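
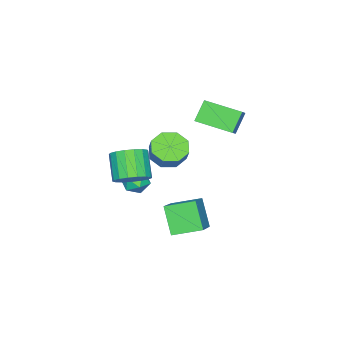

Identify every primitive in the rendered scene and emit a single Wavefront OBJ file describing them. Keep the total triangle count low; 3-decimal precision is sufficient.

v -1.009 -2.443 -1.988
v -0.453 -2.233 -2.598
v -1.467 -3.487 -2.762
v -0.911 -3.277 -3.372
v -0.632 -3.599 -2.635
v -0.349 -2.954 -2.156
v -1.571 -2.766 -3.204
v -1.288 -2.121 -2.725
v -0.8 -2.433 -3.35
v -0.22 -2.948 -2.998
v -1.7 -2.772 -2.362
v -1.12 -3.287 -2.01
v 2.658 2.414 -2.16
v 2.081 1.558 -0.723
v 1.804 3.72 -1.725
v 1.226 2.864 -0.288
v 4.274 3.116 -1.092
v 3.696 2.26 0.345
v 3.419 4.422 -0.657
v 2.842 3.566 0.78
v -3.816 -0.24 3.044
v -3.073 0.045 3.634
v -4.29 1.801 2.658
v -3.547 2.085 3.247
v -2.933 -0.245 1.933
v -2.19 0.039 2.522
v -3.407 1.795 1.546
v -2.664 2.08 2.136
v 1.667 1.076 2.653
v 2.516 0.571 2.498
v 2.942 1.018 3.371
v 2.093 1.524 3.527
v 2.513 1.253 2.15
v 2.939 1.7 3.024
v 2.015 1.831 2.097
v 2.441 2.279 2.971
v 1.312 1.967 2.37
v 1.739 2.415 3.243
v 0.818 1.582 2.809
v 1.244 2.029 3.682
v 0.821 0.9 3.156
v 1.247 1.347 4.03
v 1.319 0.321 3.209
v 1.745 0.769 4.083
v 2.021 0.185 2.937
v 2.448 0.633 3.81
v 2.959 -0.174 0.899
v 3.663 0.087 1.56
v 2.824 -0.746 2.782
v 2.121 -1.006 2.121
v 3.345 0.444 1.585
v 2.506 -0.389 2.806
v 2.938 0.659 1.452
v 2.1 -0.174 2.674
v 2.537 0.684 1.193
v 1.698 -0.149 2.415
v 2.232 0.512 0.867
v 1.393 -0.321 2.089
v 2.094 0.183 0.548
v 1.255 -0.65 1.769
v 2.154 -0.228 0.309
v 1.315 -1.061 1.531
v 2.398 -0.626 0.206
v 1.56 -1.459 1.428
v 2.772 -0.92 0.261
v 1.933 -1.753 1.483
v 3.188 -1.044 0.463
v 2.349 -1.877 1.685
v 3.552 -0.968 0.764
v 2.713 -1.801 1.986
v 3.78 -0.71 1.097
v 2.941 -1.543 2.319
v 3.82 -0.329 1.384
v 2.981 -1.162 2.606
f 1 12 6
f 1 6 2
f 1 2 8
f 1 8 11
f 1 11 12
f 2 6 10
f 6 12 5
f 12 11 3
f 11 8 7
f 8 2 9
f 4 10 5
f 4 5 3
f 4 3 7
f 4 7 9
f 4 9 10
f 5 10 6
f 3 5 12
f 7 3 11
f 9 7 8
f 10 9 2
f 14 16 13
f 17 14 13
f 13 16 15
f 15 17 13
f 14 20 16
f 18 14 17
f 18 20 14
f 16 20 15
f 19 17 15
f 15 20 19
f 19 18 17
f 20 18 19
f 22 24 21
f 25 22 21
f 21 24 23
f 23 25 21
f 22 28 24
f 26 22 25
f 26 28 22
f 24 28 23
f 27 25 23
f 23 28 27
f 27 26 25
f 28 26 27
f 30 29 33
f 30 33 31
f 31 33 34
f 31 34 32
f 33 29 35
f 33 35 34
f 34 35 36
f 34 36 32
f 35 29 37
f 35 37 36
f 36 37 38
f 36 38 32
f 37 29 39
f 37 39 38
f 38 39 40
f 38 40 32
f 39 29 41
f 39 41 40
f 40 41 42
f 40 42 32
f 41 29 43
f 41 43 42
f 42 43 44
f 42 44 32
f 43 29 45
f 43 45 44
f 44 45 46
f 44 46 32
f 45 29 30
f 45 30 46
f 46 30 31
f 46 31 32
f 48 47 51
f 48 51 49
f 49 51 52
f 49 52 50
f 51 47 53
f 51 53 52
f 52 53 54
f 52 54 50
f 53 47 55
f 53 55 54
f 54 55 56
f 54 56 50
f 55 47 57
f 55 57 56
f 56 57 58
f 56 58 50
f 57 47 59
f 57 59 58
f 58 59 60
f 58 60 50
f 59 47 61
f 59 61 60
f 60 61 62
f 60 62 50
f 61 47 63
f 61 63 62
f 62 63 64
f 62 64 50
f 63 47 65
f 63 65 64
f 64 65 66
f 64 66 50
f 65 47 67
f 65 67 66
f 66 67 68
f 66 68 50
f 67 47 69
f 67 69 68
f 68 69 70
f 68 70 50
f 69 47 71
f 69 71 70
f 70 71 72
f 70 72 50
f 71 47 73
f 71 73 72
f 72 73 74
f 72 74 50
f 73 47 48
f 73 48 74
f 74 48 49
f 74 49 50



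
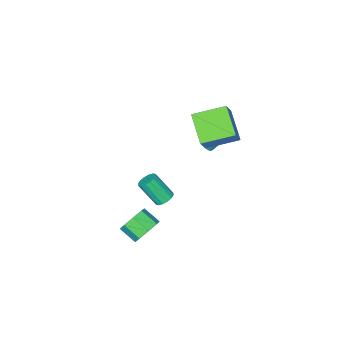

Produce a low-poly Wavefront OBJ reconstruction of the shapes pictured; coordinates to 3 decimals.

v -1.303 0.889 2.243
v -1.989 -0.573 3.317
v -0.434 1.417 3.516
v -1.12 -0.045 4.591
v 0.18 -0.215 1.689
v -0.506 -1.677 2.764
v 1.049 0.313 2.963
v 0.363 -1.149 4.037
v 3.861 -0.72 -3.571
v 4.683 -0.769 -3.959
v 4.9 -1.748 -3.376
v 4.079 -1.7 -2.989
v 4.691 -0.411 -3.361
v 4.908 -1.391 -2.779
v 4.213 -0.235 -2.887
v 4.43 -1.214 -2.304
v 3.529 -0.343 -2.813
v 3.746 -1.322 -2.23
v 3.04 -0.672 -3.184
v 3.257 -1.651 -2.601
v 3.032 -1.029 -3.781
v 3.249 -2.009 -3.199
v 3.51 -1.206 -4.256
v 3.727 -2.185 -3.673
v 4.194 -1.098 -4.33
v 4.411 -2.077 -3.747
v -1.636 -1.912 -0.016
v -1.116 -1.654 -0.016
v -2.104 -0.968 0.676
v -1.219 -1.56 -0.213
v -1.393 -1.527 -0.376
v -1.61 -1.561 -0.477
v -1.831 -1.655 -0.498
v -2.018 -1.794 -0.436
v -2.139 -1.953 -0.301
v -2.173 -2.105 -0.116
v -2.114 -2.223 0.085
v -1.973 -2.288 0.269
v -1.773 -2.288 0.404
v -1.549 -2.222 0.467
v -1.341 -2.103 0.445
v -1.183 -1.951 0.345
v -1.104 -1.792 0.182
v 1.106 -2.438 -3.708
v 1.641 -2.534 -3.962
v 2.109 -3.458 -2.626
v 1.574 -3.362 -2.372
v 1.677 -2.275 -3.795
v 2.145 -3.199 -2.459
v 1.56 -2.059 -3.605
v 2.027 -2.983 -2.269
v 1.321 -1.945 -3.442
v 1.789 -2.869 -2.106
v 1.025 -1.963 -3.351
v 1.492 -2.887 -2.015
v 0.75 -2.108 -3.355
v 1.218 -3.032 -2.019
v 0.571 -2.342 -3.454
v 1.039 -3.266 -2.118
v 0.535 -2.601 -3.621
v 1.003 -3.525 -2.285
v 0.653 -2.817 -3.811
v 1.12 -3.741 -2.475
v 0.891 -2.931 -3.974
v 1.359 -3.855 -2.638
v 1.188 -2.913 -4.065
v 1.655 -3.837 -2.729
v 1.462 -2.768 -4.061
v 1.93 -3.692 -2.725
f 2 4 1
f 5 2 1
f 1 4 3
f 3 5 1
f 2 8 4
f 6 2 5
f 6 8 2
f 4 8 3
f 7 5 3
f 3 8 7
f 7 6 5
f 8 6 7
f 10 9 13
f 10 13 11
f 11 13 14
f 11 14 12
f 13 9 15
f 13 15 14
f 14 15 16
f 14 16 12
f 15 9 17
f 15 17 16
f 16 17 18
f 16 18 12
f 17 9 19
f 17 19 18
f 18 19 20
f 18 20 12
f 19 9 21
f 19 21 20
f 20 21 22
f 20 22 12
f 21 9 23
f 21 23 22
f 22 23 24
f 22 24 12
f 23 9 25
f 23 25 24
f 24 25 26
f 24 26 12
f 25 9 10
f 25 10 26
f 26 10 11
f 26 11 12
f 28 27 30
f 28 30 29
f 30 27 31
f 30 31 29
f 31 27 32
f 31 32 29
f 32 27 33
f 32 33 29
f 33 27 34
f 33 34 29
f 34 27 35
f 34 35 29
f 35 27 36
f 35 36 29
f 36 27 37
f 36 37 29
f 37 27 38
f 37 38 29
f 38 27 39
f 38 39 29
f 39 27 40
f 39 40 29
f 40 27 41
f 40 41 29
f 41 27 42
f 41 42 29
f 42 27 43
f 42 43 29
f 43 27 28
f 43 28 29
f 45 44 48
f 45 48 46
f 46 48 49
f 46 49 47
f 48 44 50
f 48 50 49
f 49 50 51
f 49 51 47
f 50 44 52
f 50 52 51
f 51 52 53
f 51 53 47
f 52 44 54
f 52 54 53
f 53 54 55
f 53 55 47
f 54 44 56
f 54 56 55
f 55 56 57
f 55 57 47
f 56 44 58
f 56 58 57
f 57 58 59
f 57 59 47
f 58 44 60
f 58 60 59
f 59 60 61
f 59 61 47
f 60 44 62
f 60 62 61
f 61 62 63
f 61 63 47
f 62 44 64
f 62 64 63
f 63 64 65
f 63 65 47
f 64 44 66
f 64 66 65
f 65 66 67
f 65 67 47
f 66 44 68
f 66 68 67
f 67 68 69
f 67 69 47
f 68 44 45
f 68 45 69
f 69 45 46
f 69 46 47



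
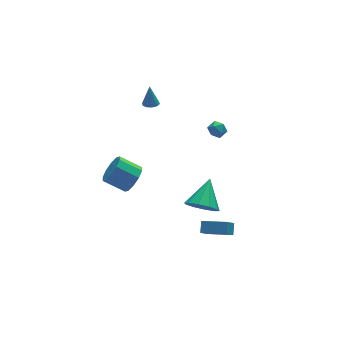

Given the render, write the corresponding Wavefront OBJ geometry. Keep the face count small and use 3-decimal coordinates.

v 1.587 0.435 1.684
v 1.926 0.903 1.962
v 1.954 -0.243 2.378
v 2.293 0.225 2.656
v 1.653 0.224 2.698
v 1.426 0.643 2.269
v 2.454 0.017 2.071
v 2.227 0.436 1.642
v 2.462 0.645 2.201
v 1.967 0.773 2.589
v 1.913 -0.113 1.751
v 1.418 0.015 2.139
v -0.132 -2.2 -2.302
v 0.686 -2.265 -3.004
v 0.952 -0.92 -1.158
v 0.291 -1.761 -3.194
v -0.266 -1.425 -3.042
v -0.771 -1.385 -2.608
v -1.032 -1.656 -2.057
v -0.95 -2.135 -1.6
v -0.555 -2.639 -1.41
v 0.002 -2.975 -1.562
v 0.507 -3.015 -1.996
v 0.769 -2.744 -2.547
v 0.261 -4.89 -2.442
v 0.565 -4.338 -1.95
v -0.913 -3.776 -2.965
v -0.608 -3.224 -2.472
v 0.808 -4.616 -3.088
v 1.113 -4.064 -2.595
v -0.365 -3.502 -3.61
v -0.061 -2.95 -3.118
v -2.25 3.379 -4.083
v -1.755 3.192 -3.223
v -2.894 3.975 -2.397
v -3.39 4.161 -3.257
v -1.548 3.735 -3.451
v -2.687 4.517 -2.625
v -1.609 4.142 -3.921
v -2.748 4.924 -3.095
v -1.915 4.257 -4.452
v -3.054 5.039 -3.626
v -2.349 4.037 -4.843
v -3.489 4.819 -4.017
v -2.746 3.565 -4.943
v -3.885 4.348 -4.117
v -2.953 3.023 -4.715
v -4.092 3.805 -3.889
v -2.892 2.616 -4.245
v -4.031 3.398 -3.419
v -2.586 2.501 -3.714
v -3.725 3.283 -2.888
v -2.151 2.721 -3.323
v -3.291 3.503 -2.497
v -1.074 3.297 3.178
v -0.624 3.021 3.226
v -1.006 3.643 4.522
v -0.546 3.328 3.143
v -0.67 3.624 3.073
v -0.948 3.794 3.044
v -1.274 3.775 3.065
v -1.524 3.573 3.13
v -1.602 3.266 3.212
v -1.478 2.971 3.282
v -1.2 2.8 3.312
v -0.874 2.819 3.29
f 1 12 6
f 1 6 2
f 1 2 8
f 1 8 11
f 1 11 12
f 2 6 10
f 6 12 5
f 12 11 3
f 11 8 7
f 8 2 9
f 4 10 5
f 4 5 3
f 4 3 7
f 4 7 9
f 4 9 10
f 5 10 6
f 3 5 12
f 7 3 11
f 9 7 8
f 10 9 2
f 14 13 16
f 14 16 15
f 16 13 17
f 16 17 15
f 17 13 18
f 17 18 15
f 18 13 19
f 18 19 15
f 19 13 20
f 19 20 15
f 20 13 21
f 20 21 15
f 21 13 22
f 21 22 15
f 22 13 23
f 22 23 15
f 23 13 24
f 23 24 15
f 24 13 14
f 24 14 15
f 26 28 25
f 29 26 25
f 25 28 27
f 27 29 25
f 26 32 28
f 30 26 29
f 30 32 26
f 28 32 27
f 31 29 27
f 27 32 31
f 31 30 29
f 32 30 31
f 34 33 37
f 34 37 35
f 35 37 38
f 35 38 36
f 37 33 39
f 37 39 38
f 38 39 40
f 38 40 36
f 39 33 41
f 39 41 40
f 40 41 42
f 40 42 36
f 41 33 43
f 41 43 42
f 42 43 44
f 42 44 36
f 43 33 45
f 43 45 44
f 44 45 46
f 44 46 36
f 45 33 47
f 45 47 46
f 46 47 48
f 46 48 36
f 47 33 49
f 47 49 48
f 48 49 50
f 48 50 36
f 49 33 51
f 49 51 50
f 50 51 52
f 50 52 36
f 51 33 53
f 51 53 52
f 52 53 54
f 52 54 36
f 53 33 34
f 53 34 54
f 54 34 35
f 54 35 36
f 56 55 58
f 56 58 57
f 58 55 59
f 58 59 57
f 59 55 60
f 59 60 57
f 60 55 61
f 60 61 57
f 61 55 62
f 61 62 57
f 62 55 63
f 62 63 57
f 63 55 64
f 63 64 57
f 64 55 65
f 64 65 57
f 65 55 66
f 65 66 57
f 66 55 56
f 66 56 57



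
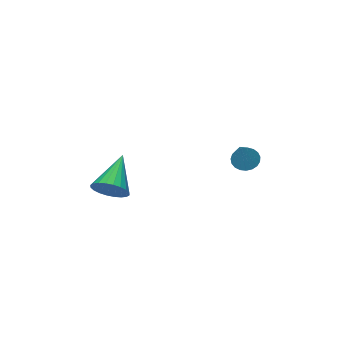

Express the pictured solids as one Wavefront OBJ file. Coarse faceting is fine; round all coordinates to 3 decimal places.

v 3.897 -3.001 1.935
v 4.473 -3.074 2.649
v 2.363 -4.039 3.065
v 4.313 -2.761 2.72
v 4.09 -2.484 2.671
v 3.837 -2.286 2.51
v 3.594 -2.197 2.261
v 3.397 -2.23 1.963
v 3.276 -2.381 1.661
v 3.25 -2.626 1.4
v 3.322 -2.929 1.221
v 3.482 -3.242 1.15
v 3.705 -3.519 1.199
v 3.958 -3.717 1.36
v 4.201 -3.806 1.608
v 4.398 -3.773 1.907
v 4.519 -3.622 2.209
v 4.545 -3.377 2.47
v -2.45 -1.074 2.28
v -1.853 -1.115 1.938
v -1.45 -0.346 3.94
v -1.94 -0.849 1.874
v -2.115 -0.622 1.88
v -2.348 -0.473 1.956
v -2.599 -0.428 2.087
v -2.825 -0.495 2.252
v -2.985 -0.661 2.422
v -3.053 -0.899 2.567
v -3.017 -1.167 2.663
v -2.883 -1.419 2.692
v -2.674 -1.611 2.65
v -2.426 -1.711 2.545
v -2.183 -1.7 2.393
v -1.986 -1.58 2.222
v -1.869 -1.374 2.061
f 2 1 4
f 2 4 3
f 4 1 5
f 4 5 3
f 5 1 6
f 5 6 3
f 6 1 7
f 6 7 3
f 7 1 8
f 7 8 3
f 8 1 9
f 8 9 3
f 9 1 10
f 9 10 3
f 10 1 11
f 10 11 3
f 11 1 12
f 11 12 3
f 12 1 13
f 12 13 3
f 13 1 14
f 13 14 3
f 14 1 15
f 14 15 3
f 15 1 16
f 15 16 3
f 16 1 17
f 16 17 3
f 17 1 18
f 17 18 3
f 18 1 2
f 18 2 3
f 20 19 22
f 20 22 21
f 22 19 23
f 22 23 21
f 23 19 24
f 23 24 21
f 24 19 25
f 24 25 21
f 25 19 26
f 25 26 21
f 26 19 27
f 26 27 21
f 27 19 28
f 27 28 21
f 28 19 29
f 28 29 21
f 29 19 30
f 29 30 21
f 30 19 31
f 30 31 21
f 31 19 32
f 31 32 21
f 32 19 33
f 32 33 21
f 33 19 34
f 33 34 21
f 34 19 35
f 34 35 21
f 35 19 20
f 35 20 21



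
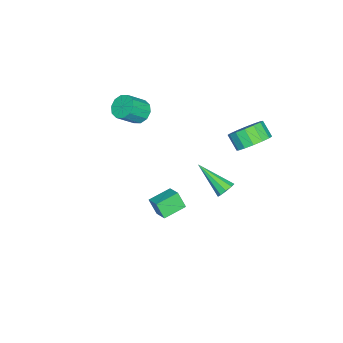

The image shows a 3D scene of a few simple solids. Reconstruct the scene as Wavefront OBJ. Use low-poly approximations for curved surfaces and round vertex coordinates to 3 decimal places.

v -3.772 3.908 0.622
v -2.998 4.123 1.25
v -3.414 3.467 1.987
v -4.188 3.252 1.358
v -3.368 4.482 1.362
v -3.784 3.827 2.098
v -3.847 4.688 1.275
v -4.263 4.032 2.011
v -4.305 4.685 1.013
v -4.721 4.029 1.749
v -4.621 4.473 0.646
v -5.037 3.817 1.382
v -4.709 4.11 0.273
v -5.125 3.454 1.009
v -4.546 3.693 -0.007
v -4.962 3.037 0.73
v -4.176 3.333 -0.118
v -4.592 2.678 0.618
v -3.697 3.128 -0.031
v -4.113 2.472 0.705
v -3.239 3.131 0.231
v -3.655 2.475 0.967
v -2.923 3.343 0.598
v -3.339 2.687 1.334
v -2.835 3.706 0.971
v -3.251 3.05 1.707
v -1.556 0.51 -3.618
v -1.672 0.018 -2.698
v -0.924 1.192 -3.173
v -1.041 0.699 -2.253
v -0.499 -0.279 -3.907
v -0.616 -0.772 -2.987
v 0.132 0.402 -3.462
v 0.016 -0.09 -2.542
v -4.264 -2.721 0.71
v -3.638 -2.411 0.363
v -2.79 -3.048 1.323
v -3.416 -3.359 1.67
v -3.789 -2.103 0.702
v -2.941 -2.74 1.661
v -4.121 -2.031 1.043
v -3.274 -2.668 2.003
v -4.508 -2.222 1.258
v -3.661 -2.859 2.217
v -4.802 -2.605 1.263
v -3.954 -3.242 2.222
v -4.89 -3.032 1.057
v -4.042 -3.669 2.017
v -4.739 -3.34 0.719
v -3.891 -3.977 1.678
v -4.406 -3.412 0.377
v -3.559 -4.049 1.337
v -4.019 -3.221 0.163
v -3.172 -3.858 1.122
v -3.726 -2.838 0.158
v -2.878 -3.475 1.117
v 1.038 4.062 1.114
v 1.586 3.982 1.198
v 0.622 2.418 2.266
v 1.443 4.21 1.471
v 1.11 4.368 1.577
v 0.744 4.383 1.466
v 0.515 4.248 1.19
v 0.531 4.025 0.879
v 0.784 3.82 0.677
v 1.155 3.728 0.68
v 1.472 3.792 0.886
f 2 1 5
f 2 5 3
f 3 5 6
f 3 6 4
f 5 1 7
f 5 7 6
f 6 7 8
f 6 8 4
f 7 1 9
f 7 9 8
f 8 9 10
f 8 10 4
f 9 1 11
f 9 11 10
f 10 11 12
f 10 12 4
f 11 1 13
f 11 13 12
f 12 13 14
f 12 14 4
f 13 1 15
f 13 15 14
f 14 15 16
f 14 16 4
f 15 1 17
f 15 17 16
f 16 17 18
f 16 18 4
f 17 1 19
f 17 19 18
f 18 19 20
f 18 20 4
f 19 1 21
f 19 21 20
f 20 21 22
f 20 22 4
f 21 1 23
f 21 23 22
f 22 23 24
f 22 24 4
f 23 1 25
f 23 25 24
f 24 25 26
f 24 26 4
f 25 1 2
f 25 2 26
f 26 2 3
f 26 3 4
f 28 30 27
f 31 28 27
f 27 30 29
f 29 31 27
f 28 34 30
f 32 28 31
f 32 34 28
f 30 34 29
f 33 31 29
f 29 34 33
f 33 32 31
f 34 32 33
f 36 35 39
f 36 39 37
f 37 39 40
f 37 40 38
f 39 35 41
f 39 41 40
f 40 41 42
f 40 42 38
f 41 35 43
f 41 43 42
f 42 43 44
f 42 44 38
f 43 35 45
f 43 45 44
f 44 45 46
f 44 46 38
f 45 35 47
f 45 47 46
f 46 47 48
f 46 48 38
f 47 35 49
f 47 49 48
f 48 49 50
f 48 50 38
f 49 35 51
f 49 51 50
f 50 51 52
f 50 52 38
f 51 35 53
f 51 53 52
f 52 53 54
f 52 54 38
f 53 35 55
f 53 55 54
f 54 55 56
f 54 56 38
f 55 35 36
f 55 36 56
f 56 36 37
f 56 37 38
f 58 57 60
f 58 60 59
f 60 57 61
f 60 61 59
f 61 57 62
f 61 62 59
f 62 57 63
f 62 63 59
f 63 57 64
f 63 64 59
f 64 57 65
f 64 65 59
f 65 57 66
f 65 66 59
f 66 57 67
f 66 67 59
f 67 57 58
f 67 58 59



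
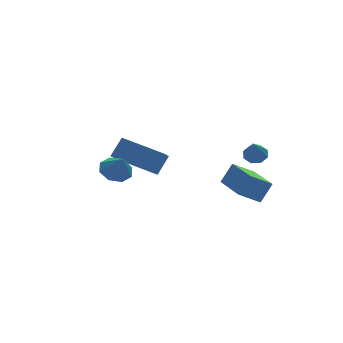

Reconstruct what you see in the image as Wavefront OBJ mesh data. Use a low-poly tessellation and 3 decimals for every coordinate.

v -3.944 0.409 0.887
v -3.42 -0.035 0.561
v -3.836 -0.129 1.793
v -3.188 0.436 0.813
v -3.398 0.89 1.108
v -3.929 1.063 1.273
v -4.468 0.853 1.212
v -4.7 0.383 0.961
v -4.489 -0.072 0.665
v -3.959 -0.245 0.5
v -1.543 1.392 -0.574
v -2.058 0.75 0.047
v -2.834 2.936 -0.047
v -3.348 2.294 0.573
v -0.872 1.666 0.267
v -1.386 1.024 0.887
v -2.162 3.21 0.793
v -2.677 2.568 1.414
v 1.94 -1.015 1.081
v 2.312 -1.428 1.013
v 1.5 -1.585 2.139
v 2.466 -1.107 1.251
v 2.312 -0.731 1.389
v 1.941 -0.522 1.347
v 1.569 -0.601 1.149
v 1.415 -0.923 0.912
v 1.568 -1.298 0.773
v 1.94 -1.508 0.815
v 1.501 -2.334 -1.074
v 0.56 -2.088 -0.462
v 1.763 -0.227 -1.521
v 0.821 0.02 -0.909
v 2.119 -2.22 -0.171
v 1.177 -1.973 0.441
v 2.38 -0.112 -0.618
v 1.439 0.134 -0.006
f 2 1 4
f 2 4 3
f 4 1 5
f 4 5 3
f 5 1 6
f 5 6 3
f 6 1 7
f 6 7 3
f 7 1 8
f 7 8 3
f 8 1 9
f 8 9 3
f 9 1 10
f 9 10 3
f 10 1 2
f 10 2 3
f 12 14 11
f 15 12 11
f 11 14 13
f 13 15 11
f 12 18 14
f 16 12 15
f 16 18 12
f 14 18 13
f 17 15 13
f 13 18 17
f 17 16 15
f 18 16 17
f 20 19 22
f 20 22 21
f 22 19 23
f 22 23 21
f 23 19 24
f 23 24 21
f 24 19 25
f 24 25 21
f 25 19 26
f 25 26 21
f 26 19 27
f 26 27 21
f 27 19 28
f 27 28 21
f 28 19 20
f 28 20 21
f 30 32 29
f 33 30 29
f 29 32 31
f 31 33 29
f 30 36 32
f 34 30 33
f 34 36 30
f 32 36 31
f 35 33 31
f 31 36 35
f 35 34 33
f 36 34 35



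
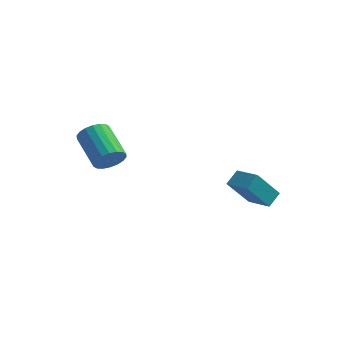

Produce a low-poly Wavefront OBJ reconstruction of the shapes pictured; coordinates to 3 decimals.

v -0.447 -4.281 2.583
v -0.189 -4.703 3.274
v -1.735 -3.821 4.389
v -1.993 -3.399 3.697
v 0.008 -4.381 3.293
v -1.537 -3.499 4.408
v 0.116 -4.039 3.172
v -1.43 -3.157 4.286
v 0.112 -3.745 2.933
v -1.434 -2.863 4.048
v -0.003 -3.558 2.626
v -1.549 -2.675 3.741
v -0.206 -3.513 2.309
v -1.751 -2.631 3.424
v -0.456 -3.621 2.047
v -2.002 -2.739 3.162
v -0.705 -3.859 1.891
v -2.251 -2.977 3.006
v -0.903 -4.181 1.872
v -2.448 -3.299 2.987
v -1.01 -4.523 1.994
v -2.556 -3.641 3.108
v -1.006 -4.817 2.232
v -2.552 -3.935 3.347
v -0.891 -5.005 2.539
v -2.437 -4.122 3.654
v -0.689 -5.049 2.856
v -2.234 -4.167 3.971
v -0.438 -4.941 3.118
v -1.984 -4.059 4.233
v 3.358 2.213 -1.974
v 2.763 1.04 -0.388
v 3.493 2.993 -1.346
v 2.898 1.82 0.24
v 4.742 1.8 -1.76
v 4.147 0.627 -0.174
v 4.877 2.58 -1.132
v 4.282 1.407 0.454
f 2 1 5
f 2 5 3
f 3 5 6
f 3 6 4
f 5 1 7
f 5 7 6
f 6 7 8
f 6 8 4
f 7 1 9
f 7 9 8
f 8 9 10
f 8 10 4
f 9 1 11
f 9 11 10
f 10 11 12
f 10 12 4
f 11 1 13
f 11 13 12
f 12 13 14
f 12 14 4
f 13 1 15
f 13 15 14
f 14 15 16
f 14 16 4
f 15 1 17
f 15 17 16
f 16 17 18
f 16 18 4
f 17 1 19
f 17 19 18
f 18 19 20
f 18 20 4
f 19 1 21
f 19 21 20
f 20 21 22
f 20 22 4
f 21 1 23
f 21 23 22
f 22 23 24
f 22 24 4
f 23 1 25
f 23 25 24
f 24 25 26
f 24 26 4
f 25 1 27
f 25 27 26
f 26 27 28
f 26 28 4
f 27 1 29
f 27 29 28
f 28 29 30
f 28 30 4
f 29 1 2
f 29 2 30
f 30 2 3
f 30 3 4
f 32 34 31
f 35 32 31
f 31 34 33
f 33 35 31
f 32 38 34
f 36 32 35
f 36 38 32
f 34 38 33
f 37 35 33
f 33 38 37
f 37 36 35
f 38 36 37



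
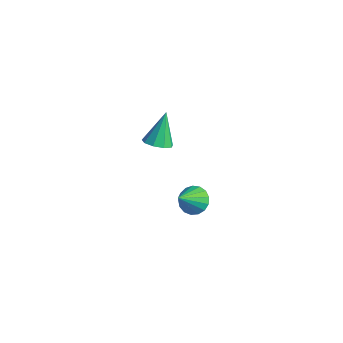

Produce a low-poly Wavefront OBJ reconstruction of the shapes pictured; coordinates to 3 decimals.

v -0.006 1.05 -3.442
v 0.26 0.674 -3.857
v 0.166 0.13 -2.498
v 0.488 0.83 -3.747
v 0.602 1.036 -3.566
v 0.577 1.246 -3.358
v 0.418 1.41 -3.168
v 0.163 1.493 -3.042
v -0.131 1.473 -3.007
v -0.397 1.357 -3.072
v -0.572 1.171 -3.222
v -0.618 0.957 -3.422
v -0.524 0.764 -3.627
v -0.311 0.637 -3.79
v -0.028 0.605 -3.873
v -0.218 -0.483 0.902
v 0.087 -0.047 0.728
v -0.482 0.163 2.058
v -0.278 -0.004 0.62
v -0.615 -0.185 0.644
v -0.766 -0.505 0.789
v -0.66 -0.816 0.987
v -0.348 -0.971 1.146
v 0.025 -0.898 1.19
v 0.285 -0.631 1.1
v 0.309 -0.295 0.918
f 2 1 4
f 2 4 3
f 4 1 5
f 4 5 3
f 5 1 6
f 5 6 3
f 6 1 7
f 6 7 3
f 7 1 8
f 7 8 3
f 8 1 9
f 8 9 3
f 9 1 10
f 9 10 3
f 10 1 11
f 10 11 3
f 11 1 12
f 11 12 3
f 12 1 13
f 12 13 3
f 13 1 14
f 13 14 3
f 14 1 15
f 14 15 3
f 15 1 2
f 15 2 3
f 17 16 19
f 17 19 18
f 19 16 20
f 19 20 18
f 20 16 21
f 20 21 18
f 21 16 22
f 21 22 18
f 22 16 23
f 22 23 18
f 23 16 24
f 23 24 18
f 24 16 25
f 24 25 18
f 25 16 26
f 25 26 18
f 26 16 17
f 26 17 18



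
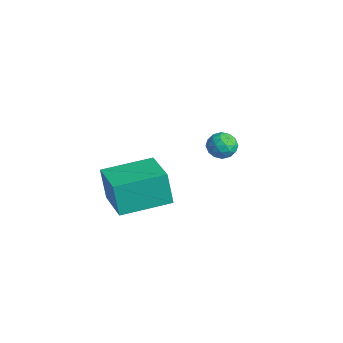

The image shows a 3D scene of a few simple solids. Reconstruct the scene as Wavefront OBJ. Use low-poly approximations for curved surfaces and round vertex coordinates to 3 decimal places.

v 2.97 -4.431 -1.232
v 2.692 -4.549 0.227
v 3.213 -2.326 -1.016
v 2.935 -2.443 0.443
v 4.805 -4.677 -0.903
v 4.527 -4.794 0.556
v 5.048 -2.571 -0.687
v 4.77 -2.689 0.772
v 1.479 1.205 -0.105
v 2.063 1.527 -0.255
v 1.597 0.573 -1.005
v 2.181 0.895 -1.155
v 2.147 0.483 -0.61
v 2.074 0.873 -0.054
v 1.586 1.227 -1.206
v 1.513 1.617 -0.65
v 2.129 1.54 -0.935
v 2.476 1.08 -0.567
v 1.184 1.02 -0.693
v 1.531 0.56 -0.325
v 1.761 1.421 -0.101
v 1.899 0.679 -1.159
v 1.879 0.436 -0.839
v 2.223 0.625 -0.927
v 1.767 1.037 0.017
v 2.111 1.226 -0.071
v 2.16 0.613 -0.28
v 1.549 0.874 -1.189
v 1.893 1.063 -1.277
v 1.437 1.475 -0.333
v 1.781 1.664 -0.421
v 1.5 1.487 -0.98
v 2.143 1.618 -0.589
v 2.212 1.247 -1.117
v 1.862 1.442 -1.148
v 1.82 1.671 -0.821
v 2.347 1.348 -0.372
v 2.416 0.977 -0.901
v 2.396 0.734 -0.581
v 2.353 0.964 -0.254
v 2.386 1.356 -0.772
v 1.244 1.123 -0.359
v 1.313 0.752 -0.888
v 1.307 1.136 -1.006
v 1.264 1.366 -0.679
v 1.448 0.853 -0.143
v 1.517 0.482 -0.671
v 1.84 0.429 -0.439
v 1.798 0.658 -0.112
v 1.274 0.744 -0.488
f 2 4 1
f 5 2 1
f 1 4 3
f 3 5 1
f 2 8 4
f 6 2 5
f 6 8 2
f 4 8 3
f 7 5 3
f 3 8 7
f 7 6 5
f 8 6 7
f 9 46 25
f 46 20 49
f 25 49 14
f 46 49 25
f 9 25 21
f 25 14 26
f 21 26 10
f 25 26 21
f 9 21 30
f 21 10 31
f 30 31 16
f 21 31 30
f 9 30 42
f 30 16 45
f 42 45 19
f 30 45 42
f 9 42 46
f 42 19 50
f 46 50 20
f 42 50 46
f 10 26 37
f 26 14 40
f 37 40 18
f 26 40 37
f 14 49 27
f 49 20 48
f 27 48 13
f 49 48 27
f 20 50 47
f 50 19 43
f 47 43 11
f 50 43 47
f 19 45 44
f 45 16 32
f 44 32 15
f 45 32 44
f 16 31 36
f 31 10 33
f 36 33 17
f 31 33 36
f 12 38 24
f 38 18 39
f 24 39 13
f 38 39 24
f 12 24 22
f 24 13 23
f 22 23 11
f 24 23 22
f 12 22 29
f 22 11 28
f 29 28 15
f 22 28 29
f 12 29 34
f 29 15 35
f 34 35 17
f 29 35 34
f 12 34 38
f 34 17 41
f 38 41 18
f 34 41 38
f 13 39 27
f 39 18 40
f 27 40 14
f 39 40 27
f 11 23 47
f 23 13 48
f 47 48 20
f 23 48 47
f 15 28 44
f 28 11 43
f 44 43 19
f 28 43 44
f 17 35 36
f 35 15 32
f 36 32 16
f 35 32 36
f 18 41 37
f 41 17 33
f 37 33 10
f 41 33 37



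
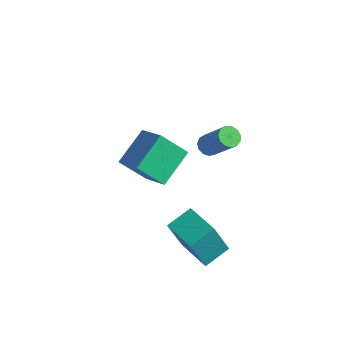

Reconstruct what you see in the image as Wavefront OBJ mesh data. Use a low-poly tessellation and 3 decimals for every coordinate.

v -3.204 -0.781 0.014
v -3.362 1.103 1.079
v -4.87 -0.312 -1.065
v -5.029 1.572 -0
v -2.151 0.028 -1.26
v -2.31 1.912 -0.195
v -3.818 0.497 -2.339
v -3.976 2.381 -1.274
v 0.071 0.642 3.054
v 0.474 0.929 2.733
v 1.773 0.905 4.345
v 1.369 0.618 4.666
v 0.291 1.162 2.884
v 1.59 1.138 4.496
v 0.039 1.23 3.089
v 1.337 1.206 4.701
v -0.204 1.111 3.282
v 1.094 1.088 4.894
v -0.36 0.844 3.404
v 0.939 0.82 5.016
v -0.378 0.512 3.414
v 0.92 0.488 5.026
v -0.255 0.221 3.31
v 1.044 0.198 4.922
v -0.027 0.064 3.125
v 1.271 0.041 4.737
v 0.231 0.091 2.917
v 1.529 0.067 4.529
v 0.438 0.292 2.753
v 1.737 0.268 4.365
v 0.529 0.604 2.684
v 1.828 0.581 4.296
v 0.711 -1.882 -2.487
v 0.376 -2.565 -0.54
v 0.998 -0.567 -1.976
v 0.664 -1.25 -0.029
v 2.576 -2.35 -2.331
v 2.242 -3.033 -0.384
v 2.864 -1.035 -1.82
v 2.529 -1.718 0.127
f 2 4 1
f 5 2 1
f 1 4 3
f 3 5 1
f 2 8 4
f 6 2 5
f 6 8 2
f 4 8 3
f 7 5 3
f 3 8 7
f 7 6 5
f 8 6 7
f 10 9 13
f 10 13 11
f 11 13 14
f 11 14 12
f 13 9 15
f 13 15 14
f 14 15 16
f 14 16 12
f 15 9 17
f 15 17 16
f 16 17 18
f 16 18 12
f 17 9 19
f 17 19 18
f 18 19 20
f 18 20 12
f 19 9 21
f 19 21 20
f 20 21 22
f 20 22 12
f 21 9 23
f 21 23 22
f 22 23 24
f 22 24 12
f 23 9 25
f 23 25 24
f 24 25 26
f 24 26 12
f 25 9 27
f 25 27 26
f 26 27 28
f 26 28 12
f 27 9 29
f 27 29 28
f 28 29 30
f 28 30 12
f 29 9 31
f 29 31 30
f 30 31 32
f 30 32 12
f 31 9 10
f 31 10 32
f 32 10 11
f 32 11 12
f 34 36 33
f 37 34 33
f 33 36 35
f 35 37 33
f 34 40 36
f 38 34 37
f 38 40 34
f 36 40 35
f 39 37 35
f 35 40 39
f 39 38 37
f 40 38 39



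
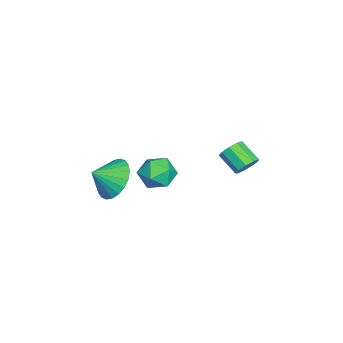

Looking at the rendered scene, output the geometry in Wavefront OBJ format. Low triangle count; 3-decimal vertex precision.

v 3.9 4.31 0.731
v 4.356 4.302 1.12
v 3.797 3.541 1.759
v 3.34 3.55 1.369
v 4.085 4.591 1.227
v 3.526 3.83 1.866
v 3.728 4.749 1.102
v 3.169 3.988 1.741
v 3.451 4.702 0.803
v 2.891 3.941 1.442
v 3.383 4.471 0.47
v 2.824 3.711 1.109
v 3.558 4.166 0.259
v 2.999 3.405 0.898
v 3.892 3.928 0.268
v 3.333 3.167 0.907
v 4.23 3.869 0.494
v 3.671 3.108 1.133
v 4.413 4.017 0.83
v 3.854 3.256 1.469
v 3.342 -1.345 -1.067
v 3.808 -1.775 -1.953
v 3.818 -2.175 -0.413
v 4.108 -1.502 -1.826
v 4.292 -1.205 -1.583
v 4.33 -0.93 -1.261
v 4.219 -0.717 -0.91
v 3.973 -0.6 -0.583
v 3.632 -0.597 -0.33
v 3.246 -0.707 -0.189
v 2.875 -0.914 -0.181
v 2.575 -1.187 -0.309
v 2.391 -1.484 -0.552
v 2.353 -1.76 -0.873
v 2.464 -1.973 -1.224
v 2.71 -2.09 -1.552
v 3.051 -2.093 -1.805
v 3.437 -1.983 -1.946
v 2.193 0.585 -0.895
v 2.782 1.278 -0.799
v 3.278 -0.378 -0.601
v 3.867 0.315 -0.505
v 3.203 0.19 0.112
v 2.533 0.785 -0.07
v 3.527 0.115 -1.33
v 2.857 0.71 -1.512
v 3.607 0.988 -1.067
v 3.407 1.034 -0.176
v 2.653 -0.134 -1.224
v 2.453 -0.088 -0.333
f 2 1 5
f 2 5 3
f 3 5 6
f 3 6 4
f 5 1 7
f 5 7 6
f 6 7 8
f 6 8 4
f 7 1 9
f 7 9 8
f 8 9 10
f 8 10 4
f 9 1 11
f 9 11 10
f 10 11 12
f 10 12 4
f 11 1 13
f 11 13 12
f 12 13 14
f 12 14 4
f 13 1 15
f 13 15 14
f 14 15 16
f 14 16 4
f 15 1 17
f 15 17 16
f 16 17 18
f 16 18 4
f 17 1 19
f 17 19 18
f 18 19 20
f 18 20 4
f 19 1 2
f 19 2 20
f 20 2 3
f 20 3 4
f 22 21 24
f 22 24 23
f 24 21 25
f 24 25 23
f 25 21 26
f 25 26 23
f 26 21 27
f 26 27 23
f 27 21 28
f 27 28 23
f 28 21 29
f 28 29 23
f 29 21 30
f 29 30 23
f 30 21 31
f 30 31 23
f 31 21 32
f 31 32 23
f 32 21 33
f 32 33 23
f 33 21 34
f 33 34 23
f 34 21 35
f 34 35 23
f 35 21 36
f 35 36 23
f 36 21 37
f 36 37 23
f 37 21 38
f 37 38 23
f 38 21 22
f 38 22 23
f 39 50 44
f 39 44 40
f 39 40 46
f 39 46 49
f 39 49 50
f 40 44 48
f 44 50 43
f 50 49 41
f 49 46 45
f 46 40 47
f 42 48 43
f 42 43 41
f 42 41 45
f 42 45 47
f 42 47 48
f 43 48 44
f 41 43 50
f 45 41 49
f 47 45 46
f 48 47 40



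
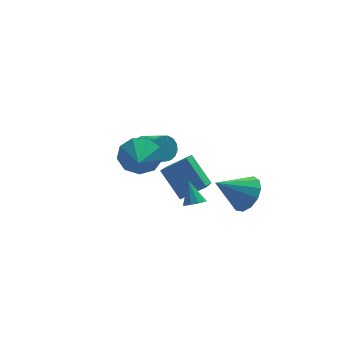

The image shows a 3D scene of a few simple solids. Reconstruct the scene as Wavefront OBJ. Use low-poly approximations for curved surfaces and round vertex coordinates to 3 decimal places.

v -2.199 -1.561 3.305
v -1.761 -1.309 4.168
v -2.561 -2.819 3.855
v -2.418 -1.118 4.174
v -2.972 -1.134 3.774
v -3.165 -1.349 3.154
v -2.906 -1.664 2.605
v -2.316 -1.93 2.383
v -1.672 -2.024 2.592
v -1.274 -1.901 3.135
v -1.31 -1.618 3.757
v 0.986 2.59 -3.36
v 0.349 1.224 -2.433
v 0.35 3.753 -2.084
v -0.287 2.386 -1.157
v 2.207 2.494 -2.663
v 1.57 1.127 -1.736
v 1.571 3.656 -1.387
v 0.934 2.29 -0.46
v -0.726 3.611 -0.428
v -0.101 3.755 -0.778
v 0.59 2.592 -0.022
v -0.034 2.449 0.328
v -0.083 3.953 -0.491
v 0.608 2.79 0.266
v -0.213 4.072 -0.189
v 0.479 2.909 0.568
v -0.459 4.086 0.058
v 0.232 2.923 0.815
v -0.767 3.991 0.194
v -0.076 2.829 0.95
v -1.065 3.81 0.187
v -0.374 2.647 0.943
v -1.286 3.582 0.039
v -0.594 2.42 0.796
v -1.378 3.362 -0.216
v -0.687 2.199 0.541
v -1.321 3.198 -0.519
v -0.629 2.036 0.237
v -1.127 3.13 -0.802
v -0.436 1.967 -0.045
v -0.842 3.171 -0.999
v -0.15 2.008 -0.242
v -0.529 3.314 -1.065
v 0.162 2.151 -0.309
v -0.262 3.524 -0.986
v 0.429 2.362 -0.229
v 2.567 -1.782 -0.117
v 3.064 -1.222 0.547
v 1.133 -1.758 0.937
v 2.811 -0.863 0.195
v 2.48 -0.795 -0.257
v 2.178 -1.041 -0.664
v 1.999 -1.521 -0.897
v 2 -2.085 -0.882
v 2.182 -2.552 -0.625
v 2.486 -2.774 -0.206
v 2.816 -2.682 0.242
v 3.067 -2.303 0.575
v 3.159 -1.759 0.689
v 0.044 -2.362 0.25
v 0.532 -2.183 0.152
v -0.044 -1.598 1.21
v 0.321 -1.997 -0.016
v 0.003 -1.95 -0.081
v -0.299 -2.061 -0.02
v -0.47 -2.287 0.144
v -0.445 -2.542 0.349
v -0.234 -2.727 0.516
v 0.084 -2.774 0.581
v 0.386 -2.663 0.521
v 0.557 -2.437 0.356
f 2 1 4
f 2 4 3
f 4 1 5
f 4 5 3
f 5 1 6
f 5 6 3
f 6 1 7
f 6 7 3
f 7 1 8
f 7 8 3
f 8 1 9
f 8 9 3
f 9 1 10
f 9 10 3
f 10 1 11
f 10 11 3
f 11 1 2
f 11 2 3
f 13 15 12
f 16 13 12
f 12 15 14
f 14 16 12
f 13 19 15
f 17 13 16
f 17 19 13
f 15 19 14
f 18 16 14
f 14 19 18
f 18 17 16
f 19 17 18
f 21 20 24
f 21 24 22
f 22 24 25
f 22 25 23
f 24 20 26
f 24 26 25
f 25 26 27
f 25 27 23
f 26 20 28
f 26 28 27
f 27 28 29
f 27 29 23
f 28 20 30
f 28 30 29
f 29 30 31
f 29 31 23
f 30 20 32
f 30 32 31
f 31 32 33
f 31 33 23
f 32 20 34
f 32 34 33
f 33 34 35
f 33 35 23
f 34 20 36
f 34 36 35
f 35 36 37
f 35 37 23
f 36 20 38
f 36 38 37
f 37 38 39
f 37 39 23
f 38 20 40
f 38 40 39
f 39 40 41
f 39 41 23
f 40 20 42
f 40 42 41
f 41 42 43
f 41 43 23
f 42 20 44
f 42 44 43
f 43 44 45
f 43 45 23
f 44 20 46
f 44 46 45
f 45 46 47
f 45 47 23
f 46 20 21
f 46 21 47
f 47 21 22
f 47 22 23
f 49 48 51
f 49 51 50
f 51 48 52
f 51 52 50
f 52 48 53
f 52 53 50
f 53 48 54
f 53 54 50
f 54 48 55
f 54 55 50
f 55 48 56
f 55 56 50
f 56 48 57
f 56 57 50
f 57 48 58
f 57 58 50
f 58 48 59
f 58 59 50
f 59 48 60
f 59 60 50
f 60 48 49
f 60 49 50
f 62 61 64
f 62 64 63
f 64 61 65
f 64 65 63
f 65 61 66
f 65 66 63
f 66 61 67
f 66 67 63
f 67 61 68
f 67 68 63
f 68 61 69
f 68 69 63
f 69 61 70
f 69 70 63
f 70 61 71
f 70 71 63
f 71 61 72
f 71 72 63
f 72 61 62
f 72 62 63



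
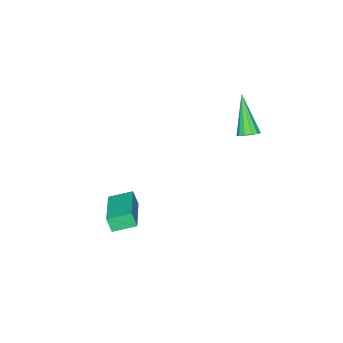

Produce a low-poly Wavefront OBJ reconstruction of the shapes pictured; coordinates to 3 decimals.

v -2.792 0.758 3.109
v -2.556 1.083 3.484
v -3.688 -0.398 4.671
v -2.831 1.209 3.42
v -3.094 1.192 3.257
v -3.261 1.038 3.047
v -3.279 0.794 2.856
v -3.142 0.539 2.746
v -2.894 0.353 2.751
v -2.614 0.296 2.869
v -2.39 0.385 3.064
v -2.293 0.593 3.273
v -2.355 0.853 3.43
v 1.12 -3.979 -2.911
v 1.101 -4.314 -2.163
v 0.308 -3.164 -2.567
v 0.29 -3.5 -1.819
v 2.71 -2.66 -2.281
v 2.692 -2.996 -1.533
v 1.899 -1.846 -1.937
v 1.88 -2.181 -1.189
f 2 1 4
f 2 4 3
f 4 1 5
f 4 5 3
f 5 1 6
f 5 6 3
f 6 1 7
f 6 7 3
f 7 1 8
f 7 8 3
f 8 1 9
f 8 9 3
f 9 1 10
f 9 10 3
f 10 1 11
f 10 11 3
f 11 1 12
f 11 12 3
f 12 1 13
f 12 13 3
f 13 1 2
f 13 2 3
f 15 17 14
f 18 15 14
f 14 17 16
f 16 18 14
f 15 21 17
f 19 15 18
f 19 21 15
f 17 21 16
f 20 18 16
f 16 21 20
f 20 19 18
f 21 19 20



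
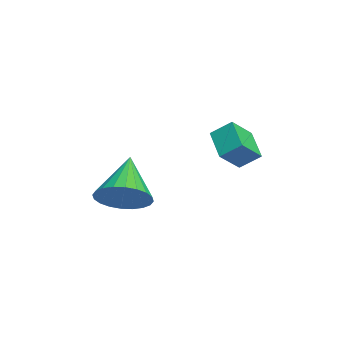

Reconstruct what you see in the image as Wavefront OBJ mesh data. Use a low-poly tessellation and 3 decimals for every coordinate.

v 0.137 0.337 -3.241
v 0.684 0.748 -2.656
v -1.217 0.543 -2.119
v 0.569 1.02 -2.845
v 0.388 1.189 -3.095
v 0.168 1.228 -3.366
v -0.056 1.131 -3.619
v -0.25 0.913 -3.814
v -0.386 0.608 -3.922
v -0.442 0.261 -3.926
v -0.411 -0.074 -3.826
v -0.295 -0.346 -3.636
v -0.114 -0.515 -3.387
v 0.105 -0.554 -3.116
v 0.329 -0.457 -2.863
v 0.524 -0.239 -2.668
v 0.66 0.066 -2.56
v 0.716 0.413 -2.556
v -0.372 3.453 -1.286
v -0.253 4.085 -0.793
v 0.613 3.692 -1.83
v 0.732 4.323 -1.338
v 0.128 2.857 -0.642
v 0.247 3.488 -0.15
v 1.113 3.095 -1.187
v 1.232 3.727 -0.694
f 2 1 4
f 2 4 3
f 4 1 5
f 4 5 3
f 5 1 6
f 5 6 3
f 6 1 7
f 6 7 3
f 7 1 8
f 7 8 3
f 8 1 9
f 8 9 3
f 9 1 10
f 9 10 3
f 10 1 11
f 10 11 3
f 11 1 12
f 11 12 3
f 12 1 13
f 12 13 3
f 13 1 14
f 13 14 3
f 14 1 15
f 14 15 3
f 15 1 16
f 15 16 3
f 16 1 17
f 16 17 3
f 17 1 18
f 17 18 3
f 18 1 2
f 18 2 3
f 20 22 19
f 23 20 19
f 19 22 21
f 21 23 19
f 20 26 22
f 24 20 23
f 24 26 20
f 22 26 21
f 25 23 21
f 21 26 25
f 25 24 23
f 26 24 25



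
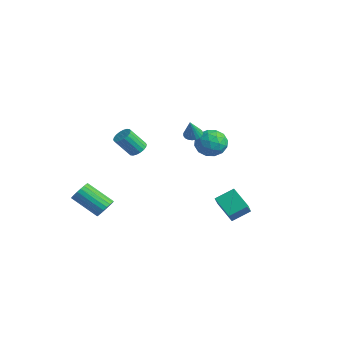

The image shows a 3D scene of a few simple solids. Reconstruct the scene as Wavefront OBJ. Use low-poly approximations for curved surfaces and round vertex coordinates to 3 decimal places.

v 0.545 -2.764 2.048
v 1.068 -2.931 2.082
v 0.758 -3.683 3.146
v 0.235 -3.516 3.112
v 1.065 -2.73 2.222
v 0.756 -3.483 3.287
v 0.96 -2.537 2.329
v 0.65 -3.289 3.393
v 0.772 -2.388 2.379
v 0.462 -3.141 3.444
v 0.539 -2.314 2.364
v 0.23 -3.066 3.429
v 0.307 -2.329 2.286
v -0.002 -3.081 3.351
v 0.123 -2.43 2.161
v -0.187 -3.182 3.226
v 0.022 -2.597 2.014
v -0.288 -3.349 3.078
v 0.024 -2.797 1.873
v -0.285 -3.55 2.938
v 0.13 -2.991 1.767
v -0.18 -3.743 2.831
v 0.318 -3.139 1.716
v 0.008 -3.892 2.781
v 0.55 -3.214 1.731
v 0.241 -3.966 2.796
v 0.782 -3.199 1.809
v 0.473 -3.951 2.874
v 0.967 -3.098 1.934
v 0.657 -3.85 2.999
v 2.948 0.319 -1.348
v 3.195 1.326 -0.805
v 1.777 1.284 -2.605
v 2.024 2.29 -2.062
v 3.996 0.51 -2.178
v 4.243 1.516 -1.635
v 2.825 1.474 -3.435
v 3.072 2.481 -2.892
v -2.267 4.009 -0.362
v -1.541 3.698 -0.92
v -2.139 2.722 0.52
v -1.413 2.411 -0.038
v -1.287 3.18 0.535
v -1.366 3.975 -0.01
v -2.314 2.445 -0.39
v -2.393 3.24 -0.935
v -1.57 2.731 -0.938
v -0.936 3.186 -0.367
v -2.744 3.234 -0.033
v -2.11 3.689 0.538
v -1.915 3.966 -0.718
v -1.765 2.454 0.318
v -1.691 2.906 0.655
v -1.264 2.723 0.327
v -1.812 4.129 -0.184
v -1.386 3.947 -0.512
v -1.236 3.642 0.343
v -2.294 2.473 0.112
v -1.868 2.291 -0.216
v -2.416 3.697 -0.727
v -1.989 3.514 -1.055
v -2.444 2.778 -0.743
v -1.506 3.215 -1.057
v -1.431 2.459 -0.539
v -1.96 2.479 -0.745
v -2.007 2.946 -1.065
v -1.133 3.482 -0.721
v -1.058 2.726 -0.203
v -0.983 3.178 0.134
v -1.03 3.645 -0.186
v -1.15 2.914 -0.732
v -2.622 3.694 -0.197
v -2.547 2.938 0.321
v -2.65 2.775 -0.214
v -2.697 3.242 -0.534
v -2.249 3.961 0.139
v -2.174 3.205 0.657
v -1.673 3.474 0.665
v -1.72 3.941 0.345
v -2.53 3.506 0.332
v 1.326 0.036 2.723
v 1.789 -0.069 2.536
v 1.674 -0.376 3.817
v 1.813 0.131 2.604
v 1.753 0.314 2.692
v 1.619 0.449 2.786
v 1.435 0.513 2.868
v 1.231 0.495 2.926
v 1.045 0.397 2.948
v 0.906 0.237 2.932
v 0.841 0.042 2.879
v 0.859 -0.153 2.8
v 0.958 -0.316 2.707
v 1.121 -0.418 2.617
v 1.319 -0.441 2.545
v 1.519 -0.382 2.504
v 1.685 -0.25 2.501
v -2.738 -2.852 -3.912
v -2.27 -3.25 -3.672
v -3.534 -4.107 -2.628
v -4.002 -3.708 -2.868
v -2.264 -3.041 -3.494
v -3.528 -3.898 -2.45
v -2.34 -2.8 -3.388
v -3.604 -3.657 -2.344
v -2.485 -2.567 -3.373
v -3.749 -3.424 -2.329
v -2.674 -2.384 -3.451
v -3.938 -3.241 -2.407
v -2.874 -2.281 -3.608
v -4.138 -3.138 -2.564
v -3.05 -2.277 -3.819
v -4.314 -3.134 -2.774
v -3.172 -2.373 -4.045
v -4.436 -3.23 -3.001
v -3.22 -2.551 -4.248
v -4.484 -3.408 -3.204
v -3.184 -2.781 -4.394
v -4.448 -3.638 -3.35
v -3.071 -3.023 -4.456
v -4.335 -3.88 -3.412
v -2.9 -3.236 -4.424
v -4.164 -4.093 -3.38
v -2.701 -3.382 -4.303
v -3.966 -4.239 -3.259
v -2.509 -3.436 -4.115
v -3.773 -4.293 -3.071
v -2.356 -3.39 -3.892
v -3.621 -4.247 -2.848
f 2 1 5
f 2 5 3
f 3 5 6
f 3 6 4
f 5 1 7
f 5 7 6
f 6 7 8
f 6 8 4
f 7 1 9
f 7 9 8
f 8 9 10
f 8 10 4
f 9 1 11
f 9 11 10
f 10 11 12
f 10 12 4
f 11 1 13
f 11 13 12
f 12 13 14
f 12 14 4
f 13 1 15
f 13 15 14
f 14 15 16
f 14 16 4
f 15 1 17
f 15 17 16
f 16 17 18
f 16 18 4
f 17 1 19
f 17 19 18
f 18 19 20
f 18 20 4
f 19 1 21
f 19 21 20
f 20 21 22
f 20 22 4
f 21 1 23
f 21 23 22
f 22 23 24
f 22 24 4
f 23 1 25
f 23 25 24
f 24 25 26
f 24 26 4
f 25 1 27
f 25 27 26
f 26 27 28
f 26 28 4
f 27 1 29
f 27 29 28
f 28 29 30
f 28 30 4
f 29 1 2
f 29 2 30
f 30 2 3
f 30 3 4
f 32 34 31
f 35 32 31
f 31 34 33
f 33 35 31
f 32 38 34
f 36 32 35
f 36 38 32
f 34 38 33
f 37 35 33
f 33 38 37
f 37 36 35
f 38 36 37
f 39 76 55
f 76 50 79
f 55 79 44
f 76 79 55
f 39 55 51
f 55 44 56
f 51 56 40
f 55 56 51
f 39 51 60
f 51 40 61
f 60 61 46
f 51 61 60
f 39 60 72
f 60 46 75
f 72 75 49
f 60 75 72
f 39 72 76
f 72 49 80
f 76 80 50
f 72 80 76
f 40 56 67
f 56 44 70
f 67 70 48
f 56 70 67
f 44 79 57
f 79 50 78
f 57 78 43
f 79 78 57
f 50 80 77
f 80 49 73
f 77 73 41
f 80 73 77
f 49 75 74
f 75 46 62
f 74 62 45
f 75 62 74
f 46 61 66
f 61 40 63
f 66 63 47
f 61 63 66
f 42 68 54
f 68 48 69
f 54 69 43
f 68 69 54
f 42 54 52
f 54 43 53
f 52 53 41
f 54 53 52
f 42 52 59
f 52 41 58
f 59 58 45
f 52 58 59
f 42 59 64
f 59 45 65
f 64 65 47
f 59 65 64
f 42 64 68
f 64 47 71
f 68 71 48
f 64 71 68
f 43 69 57
f 69 48 70
f 57 70 44
f 69 70 57
f 41 53 77
f 53 43 78
f 77 78 50
f 53 78 77
f 45 58 74
f 58 41 73
f 74 73 49
f 58 73 74
f 47 65 66
f 65 45 62
f 66 62 46
f 65 62 66
f 48 71 67
f 71 47 63
f 67 63 40
f 71 63 67
f 82 81 84
f 82 84 83
f 84 81 85
f 84 85 83
f 85 81 86
f 85 86 83
f 86 81 87
f 86 87 83
f 87 81 88
f 87 88 83
f 88 81 89
f 88 89 83
f 89 81 90
f 89 90 83
f 90 81 91
f 90 91 83
f 91 81 92
f 91 92 83
f 92 81 93
f 92 93 83
f 93 81 94
f 93 94 83
f 94 81 95
f 94 95 83
f 95 81 96
f 95 96 83
f 96 81 97
f 96 97 83
f 97 81 82
f 97 82 83
f 99 98 102
f 99 102 100
f 100 102 103
f 100 103 101
f 102 98 104
f 102 104 103
f 103 104 105
f 103 105 101
f 104 98 106
f 104 106 105
f 105 106 107
f 105 107 101
f 106 98 108
f 106 108 107
f 107 108 109
f 107 109 101
f 108 98 110
f 108 110 109
f 109 110 111
f 109 111 101
f 110 98 112
f 110 112 111
f 111 112 113
f 111 113 101
f 112 98 114
f 112 114 113
f 113 114 115
f 113 115 101
f 114 98 116
f 114 116 115
f 115 116 117
f 115 117 101
f 116 98 118
f 116 118 117
f 117 118 119
f 117 119 101
f 118 98 120
f 118 120 119
f 119 120 121
f 119 121 101
f 120 98 122
f 120 122 121
f 121 122 123
f 121 123 101
f 122 98 124
f 122 124 123
f 123 124 125
f 123 125 101
f 124 98 126
f 124 126 125
f 125 126 127
f 125 127 101
f 126 98 128
f 126 128 127
f 127 128 129
f 127 129 101
f 128 98 99
f 128 99 129
f 129 99 100
f 129 100 101



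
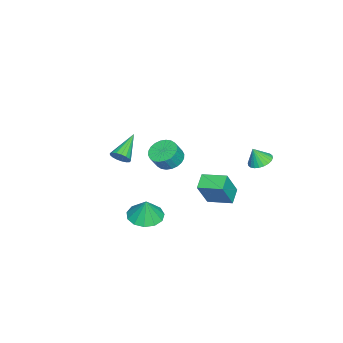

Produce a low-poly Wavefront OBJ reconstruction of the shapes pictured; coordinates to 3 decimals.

v -1.823 -3.849 -1.381
v -1.468 -3.657 -0.859
v -3.457 -3.551 -0.379
v -1.517 -3.389 -1.02
v -1.637 -3.227 -1.263
v -1.799 -3.208 -1.533
v -1.967 -3.335 -1.769
v -2.101 -3.581 -1.915
v -2.172 -3.887 -1.94
v -2.163 -4.186 -1.836
v -2.076 -4.407 -1.628
v -1.931 -4.5 -1.363
v -1.761 -4.445 -1.103
v -1.605 -4.253 -0.906
v -1.5 -3.968 -0.818
v 2.477 2.828 0.376
v 3.249 2.472 1.963
v 2.593 4.259 0.641
v 3.365 3.903 2.228
v 3.395 2.837 -0.068
v 4.167 2.481 1.519
v 3.511 4.268 0.197
v 4.283 3.912 1.784
v -2.575 -1.106 -1.409
v -1.77 -1.063 -1.808
v -1.3 -1.351 -0.891
v -2.105 -1.394 -0.491
v -1.804 -0.735 -1.688
v -1.334 -1.023 -0.771
v -1.956 -0.464 -1.525
v -1.485 -0.751 -0.608
v -2.202 -0.29 -1.344
v -1.731 -0.578 -0.427
v -2.504 -0.24 -1.173
v -2.034 -0.528 -0.256
v -2.818 -0.323 -1.038
v -2.348 -0.61 -0.121
v -3.095 -0.524 -0.96
v -2.624 -0.812 -0.043
v -3.292 -0.814 -0.949
v -2.822 -1.102 -0.032
v -3.38 -1.149 -1.009
v -2.91 -1.437 -0.092
v -3.346 -1.477 -1.129
v -2.876 -1.765 -0.212
v -3.195 -1.749 -1.292
v -2.724 -2.036 -0.375
v -2.949 -1.922 -1.473
v -2.478 -2.21 -0.556
v -2.646 -1.972 -1.644
v -2.176 -2.26 -0.727
v -2.332 -1.89 -1.779
v -1.862 -2.177 -0.862
v -2.056 -1.688 -1.857
v -1.585 -1.976 -0.94
v -1.858 -1.398 -1.868
v -1.388 -1.686 -0.951
v 3.467 -0.628 -1.873
v 4.44 -0.96 -2.034
v 3.733 -0.492 -0.547
v 4.452 -0.378 -2.096
v 4.151 0.125 -2.088
v 3.633 0.389 -2.012
v 3.063 0.33 -1.891
v 2.621 -0.034 -1.765
v 2.447 -0.586 -1.673
v 2.598 -1.152 -1.645
v 3.024 -1.551 -1.689
v 3.591 -1.658 -1.792
v 4.119 -1.438 -1.92
v -3.122 4.079 -0.888
v -2.519 3.678 -1.15
v -2.958 3.661 0.128
v -2.387 3.934 -1.066
v -2.367 4.213 -0.955
v -2.461 4.471 -0.833
v -2.656 4.669 -0.72
v -2.923 4.778 -0.632
v -3.219 4.78 -0.583
v -3.501 4.675 -0.581
v -3.725 4.48 -0.625
v -3.857 4.224 -0.709
v -3.877 3.945 -0.821
v -3.783 3.688 -0.942
v -3.588 3.489 -1.055
v -3.321 3.381 -1.143
v -3.025 3.378 -1.192
v -2.743 3.483 -1.194
f 2 1 4
f 2 4 3
f 4 1 5
f 4 5 3
f 5 1 6
f 5 6 3
f 6 1 7
f 6 7 3
f 7 1 8
f 7 8 3
f 8 1 9
f 8 9 3
f 9 1 10
f 9 10 3
f 10 1 11
f 10 11 3
f 11 1 12
f 11 12 3
f 12 1 13
f 12 13 3
f 13 1 14
f 13 14 3
f 14 1 15
f 14 15 3
f 15 1 2
f 15 2 3
f 17 19 16
f 20 17 16
f 16 19 18
f 18 20 16
f 17 23 19
f 21 17 20
f 21 23 17
f 19 23 18
f 22 20 18
f 18 23 22
f 22 21 20
f 23 21 22
f 25 24 28
f 25 28 26
f 26 28 29
f 26 29 27
f 28 24 30
f 28 30 29
f 29 30 31
f 29 31 27
f 30 24 32
f 30 32 31
f 31 32 33
f 31 33 27
f 32 24 34
f 32 34 33
f 33 34 35
f 33 35 27
f 34 24 36
f 34 36 35
f 35 36 37
f 35 37 27
f 36 24 38
f 36 38 37
f 37 38 39
f 37 39 27
f 38 24 40
f 38 40 39
f 39 40 41
f 39 41 27
f 40 24 42
f 40 42 41
f 41 42 43
f 41 43 27
f 42 24 44
f 42 44 43
f 43 44 45
f 43 45 27
f 44 24 46
f 44 46 45
f 45 46 47
f 45 47 27
f 46 24 48
f 46 48 47
f 47 48 49
f 47 49 27
f 48 24 50
f 48 50 49
f 49 50 51
f 49 51 27
f 50 24 52
f 50 52 51
f 51 52 53
f 51 53 27
f 52 24 54
f 52 54 53
f 53 54 55
f 53 55 27
f 54 24 56
f 54 56 55
f 55 56 57
f 55 57 27
f 56 24 25
f 56 25 57
f 57 25 26
f 57 26 27
f 59 58 61
f 59 61 60
f 61 58 62
f 61 62 60
f 62 58 63
f 62 63 60
f 63 58 64
f 63 64 60
f 64 58 65
f 64 65 60
f 65 58 66
f 65 66 60
f 66 58 67
f 66 67 60
f 67 58 68
f 67 68 60
f 68 58 69
f 68 69 60
f 69 58 70
f 69 70 60
f 70 58 59
f 70 59 60
f 72 71 74
f 72 74 73
f 74 71 75
f 74 75 73
f 75 71 76
f 75 76 73
f 76 71 77
f 76 77 73
f 77 71 78
f 77 78 73
f 78 71 79
f 78 79 73
f 79 71 80
f 79 80 73
f 80 71 81
f 80 81 73
f 81 71 82
f 81 82 73
f 82 71 83
f 82 83 73
f 83 71 84
f 83 84 73
f 84 71 85
f 84 85 73
f 85 71 86
f 85 86 73
f 86 71 87
f 86 87 73
f 87 71 88
f 87 88 73
f 88 71 72
f 88 72 73



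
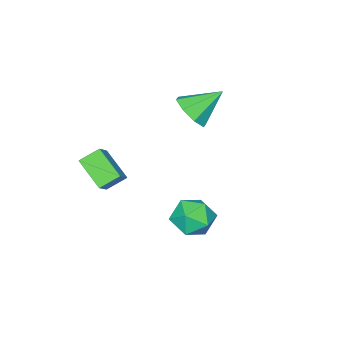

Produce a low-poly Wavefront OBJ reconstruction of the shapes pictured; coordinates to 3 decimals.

v -2.137 -3.349 0.483
v -1.523 -2.612 0.622
v -3.263 -2.611 1.537
v -1.982 -2.495 0.05
v -2.532 -2.879 -0.268
v -2.851 -3.538 -0.147
v -2.752 -4.087 0.344
v -2.293 -4.204 0.915
v -1.743 -3.82 1.233
v -1.424 -3.161 1.112
v 2.787 -3.391 -1.572
v 2.577 -4.734 -0.747
v 2.053 -2.94 -1.025
v 1.844 -4.283 -0.2
v 3.496 -3.077 -0.88
v 3.287 -4.42 -0.055
v 2.763 -2.626 -0.333
v 2.553 -3.969 0.492
v 1.116 0.562 -2.577
v 1.776 -0.034 -3.098
v 0.104 -0.746 -2.362
v 0.764 -1.342 -2.883
v 1.02 -0.982 -1.953
v 1.646 -0.173 -2.086
v 0.234 -0.607 -3.374
v 0.86 0.202 -3.507
v 1.23 -0.756 -3.591
v 1.716 -0.988 -2.713
v 0.164 0.208 -2.747
v 0.65 -0.024 -1.869
f 2 1 4
f 2 4 3
f 4 1 5
f 4 5 3
f 5 1 6
f 5 6 3
f 6 1 7
f 6 7 3
f 7 1 8
f 7 8 3
f 8 1 9
f 8 9 3
f 9 1 10
f 9 10 3
f 10 1 2
f 10 2 3
f 12 14 11
f 15 12 11
f 11 14 13
f 13 15 11
f 12 18 14
f 16 12 15
f 16 18 12
f 14 18 13
f 17 15 13
f 13 18 17
f 17 16 15
f 18 16 17
f 19 30 24
f 19 24 20
f 19 20 26
f 19 26 29
f 19 29 30
f 20 24 28
f 24 30 23
f 30 29 21
f 29 26 25
f 26 20 27
f 22 28 23
f 22 23 21
f 22 21 25
f 22 25 27
f 22 27 28
f 23 28 24
f 21 23 30
f 25 21 29
f 27 25 26
f 28 27 20



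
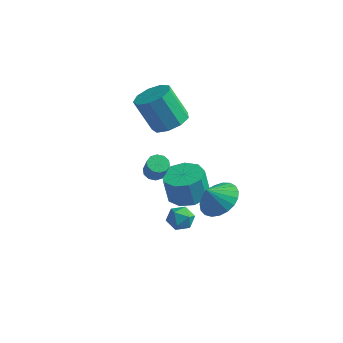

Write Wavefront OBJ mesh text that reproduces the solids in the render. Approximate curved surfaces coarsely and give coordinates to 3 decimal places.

v 1.152 -0.855 0.234
v 1.438 -1.252 -0.017
v 1.833 -1.583 0.955
v 1.548 -1.185 1.206
v 1.634 -0.975 -0.003
v 2.029 -1.305 0.969
v 1.646 -0.652 0.102
v 2.042 -0.982 1.074
v 1.47 -0.406 0.257
v 1.865 -0.737 1.229
v 1.172 -0.332 0.404
v 1.567 -0.662 1.376
v 0.867 -0.457 0.485
v 1.262 -0.788 1.457
v 0.671 -0.735 0.471
v 1.066 -1.065 1.443
v 0.658 -1.058 0.366
v 1.054 -1.388 1.338
v 0.835 -1.303 0.211
v 1.23 -1.634 1.183
v 1.133 -1.378 0.064
v 1.528 -1.708 1.036
v 4.214 -0.183 -1.12
v 5.193 -0.579 -0.851
v 3.766 -0.677 -0.22
v 5.189 -0.181 -0.634
v 5.017 0.217 -0.502
v 4.706 0.546 -0.476
v 4.31 0.748 -0.562
v 3.897 0.79 -0.745
v 3.539 0.663 -0.992
v 3.297 0.39 -1.262
v 3.214 0.018 -1.507
v 3.304 -0.389 -1.685
v 3.551 -0.761 -1.765
v 3.913 -1.032 -1.735
v 4.327 -1.157 -1.597
v 4.721 -1.113 -1.378
v 5.027 -0.909 -1.114
v 3.933 -2.915 -0.908
v 4.362 -3.408 -0.617
v 3.198 -3.032 -0.023
v 3.627 -3.525 0.268
v 3.834 -2.841 0.242
v 4.288 -2.769 -0.306
v 3.272 -3.671 -0.334
v 3.726 -3.599 -0.882
v 3.953 -3.875 -0.263
v 4.301 -3.362 0.093
v 3.259 -3.078 -0.733
v 3.607 -2.565 -0.377
v 1.874 1.21 -2.724
v 2.742 1.789 -2.542
v 2.515 1.67 -1.075
v 1.646 1.09 -1.256
v 2.163 2.221 -2.597
v 1.936 2.102 -1.129
v 1.448 2.18 -2.711
v 1.221 2.061 -1.243
v 0.932 1.685 -2.831
v 0.705 1.566 -1.363
v 0.857 0.967 -2.901
v 0.63 0.848 -1.433
v 1.257 0.363 -2.888
v 1.03 0.244 -1.42
v 1.946 0.155 -2.798
v 1.719 0.036 -1.331
v 2.601 0.44 -2.674
v 2.374 0.321 -1.206
v 2.915 1.085 -2.573
v 2.688 0.966 -1.105
v 1.167 0.736 2.686
v 1.942 0.285 3.08
v 1.009 0.174 4.789
v 0.233 0.624 4.394
v 2 0.949 3.155
v 1.067 0.837 4.863
v 1.668 1.513 3.01
v 0.735 1.401 4.719
v 1.101 1.713 2.714
v 0.168 1.602 4.422
v 0.565 1.456 2.404
v -0.368 1.344 4.113
v 0.31 0.862 2.226
v -0.623 0.75 3.935
v 0.456 0.209 2.263
v -0.477 0.097 3.972
v 0.935 -0.198 2.498
v 0.002 -0.309 4.207
v 1.522 -0.167 2.821
v 0.589 -0.279 4.529
f 2 1 5
f 2 5 3
f 3 5 6
f 3 6 4
f 5 1 7
f 5 7 6
f 6 7 8
f 6 8 4
f 7 1 9
f 7 9 8
f 8 9 10
f 8 10 4
f 9 1 11
f 9 11 10
f 10 11 12
f 10 12 4
f 11 1 13
f 11 13 12
f 12 13 14
f 12 14 4
f 13 1 15
f 13 15 14
f 14 15 16
f 14 16 4
f 15 1 17
f 15 17 16
f 16 17 18
f 16 18 4
f 17 1 19
f 17 19 18
f 18 19 20
f 18 20 4
f 19 1 21
f 19 21 20
f 20 21 22
f 20 22 4
f 21 1 2
f 21 2 22
f 22 2 3
f 22 3 4
f 24 23 26
f 24 26 25
f 26 23 27
f 26 27 25
f 27 23 28
f 27 28 25
f 28 23 29
f 28 29 25
f 29 23 30
f 29 30 25
f 30 23 31
f 30 31 25
f 31 23 32
f 31 32 25
f 32 23 33
f 32 33 25
f 33 23 34
f 33 34 25
f 34 23 35
f 34 35 25
f 35 23 36
f 35 36 25
f 36 23 37
f 36 37 25
f 37 23 38
f 37 38 25
f 38 23 39
f 38 39 25
f 39 23 24
f 39 24 25
f 40 51 45
f 40 45 41
f 40 41 47
f 40 47 50
f 40 50 51
f 41 45 49
f 45 51 44
f 51 50 42
f 50 47 46
f 47 41 48
f 43 49 44
f 43 44 42
f 43 42 46
f 43 46 48
f 43 48 49
f 44 49 45
f 42 44 51
f 46 42 50
f 48 46 47
f 49 48 41
f 53 52 56
f 53 56 54
f 54 56 57
f 54 57 55
f 56 52 58
f 56 58 57
f 57 58 59
f 57 59 55
f 58 52 60
f 58 60 59
f 59 60 61
f 59 61 55
f 60 52 62
f 60 62 61
f 61 62 63
f 61 63 55
f 62 52 64
f 62 64 63
f 63 64 65
f 63 65 55
f 64 52 66
f 64 66 65
f 65 66 67
f 65 67 55
f 66 52 68
f 66 68 67
f 67 68 69
f 67 69 55
f 68 52 70
f 68 70 69
f 69 70 71
f 69 71 55
f 70 52 53
f 70 53 71
f 71 53 54
f 71 54 55
f 73 72 76
f 73 76 74
f 74 76 77
f 74 77 75
f 76 72 78
f 76 78 77
f 77 78 79
f 77 79 75
f 78 72 80
f 78 80 79
f 79 80 81
f 79 81 75
f 80 72 82
f 80 82 81
f 81 82 83
f 81 83 75
f 82 72 84
f 82 84 83
f 83 84 85
f 83 85 75
f 84 72 86
f 84 86 85
f 85 86 87
f 85 87 75
f 86 72 88
f 86 88 87
f 87 88 89
f 87 89 75
f 88 72 90
f 88 90 89
f 89 90 91
f 89 91 75
f 90 72 73
f 90 73 91
f 91 73 74
f 91 74 75



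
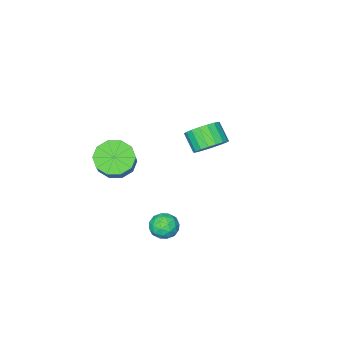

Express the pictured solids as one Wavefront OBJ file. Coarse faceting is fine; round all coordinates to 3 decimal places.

v 0.93 -2.731 2.444
v 1.653 -3.347 2.438
v 2.552 -2.305 3.791
v 1.83 -1.689 3.796
v 1.767 -2.93 2.041
v 2.667 -1.888 3.394
v 1.562 -2.437 1.797
v 2.461 -1.395 3.15
v 1.115 -2.056 1.801
v 2.014 -1.014 3.154
v 0.598 -1.933 2.05
v 1.497 -0.891 3.403
v 0.208 -2.115 2.449
v 1.107 -1.073 3.802
v 0.093 -2.532 2.846
v 0.993 -1.49 4.199
v 0.299 -3.025 3.09
v 1.198 -1.983 4.443
v 0.746 -3.406 3.086
v 1.645 -2.364 4.439
v 1.263 -3.529 2.837
v 2.162 -2.487 4.19
v -3.821 -1.705 1.66
v -3.278 -2.23 1.209
v -3.415 -3.06 2.009
v -3.959 -2.535 2.46
v -3.035 -2.039 1.449
v -3.172 -2.868 2.249
v -2.947 -1.782 1.731
v -3.085 -2.611 2.531
v -3.033 -1.509 1.999
v -3.171 -2.338 2.799
v -3.275 -1.275 2.2
v -3.413 -2.105 3
v -3.625 -1.127 2.294
v -3.763 -1.956 3.093
v -4.014 -1.093 2.262
v -4.152 -1.922 3.062
v -4.365 -1.18 2.111
v -4.502 -2.01 2.911
v -4.608 -1.372 1.871
v -4.745 -2.201 2.671
v -4.695 -1.629 1.589
v -4.833 -2.458 2.389
v -4.609 -1.902 1.321
v -4.747 -2.731 2.121
v -4.367 -2.135 1.12
v -4.505 -2.965 1.92
v -4.017 -2.284 1.027
v -4.155 -3.113 1.826
v -3.628 -2.318 1.058
v -3.766 -3.147 1.858
v 0.543 1.17 0.428
v 1.053 1.49 0.024
v 1.347 0.43 0.856
v 1.857 0.75 0.452
v 1.561 1.106 1.01
v 1.063 1.564 0.745
v 1.337 0.356 0.135
v 0.839 0.814 -0.13
v 1.543 0.987 -0.158
v 1.682 1.451 0.383
v 0.718 0.469 0.497
v 0.857 0.933 1.038
v 0.727 1.395 0.188
v 1.673 0.525 0.692
v 1.499 0.735 1.02
v 1.798 0.923 0.782
v 0.733 1.438 0.613
v 1.033 1.626 0.375
v 1.332 1.401 0.954
v 1.367 0.294 0.505
v 1.667 0.482 0.267
v 0.602 0.997 0.098
v 0.901 1.185 -0.14
v 1.068 0.519 -0.074
v 1.315 1.288 -0.156
v 1.788 0.853 0.095
v 1.482 0.621 -0.091
v 1.19 0.89 -0.246
v 1.396 1.56 0.162
v 1.869 1.125 0.413
v 1.695 1.335 0.741
v 1.403 1.603 0.586
v 1.685 1.265 0.055
v 0.531 0.795 0.467
v 1.004 0.36 0.718
v 0.997 0.317 0.294
v 0.705 0.585 0.139
v 0.612 1.067 0.785
v 1.085 0.632 1.036
v 1.21 1.03 1.126
v 0.918 1.299 0.971
v 0.715 0.655 0.825
f 2 1 5
f 2 5 3
f 3 5 6
f 3 6 4
f 5 1 7
f 5 7 6
f 6 7 8
f 6 8 4
f 7 1 9
f 7 9 8
f 8 9 10
f 8 10 4
f 9 1 11
f 9 11 10
f 10 11 12
f 10 12 4
f 11 1 13
f 11 13 12
f 12 13 14
f 12 14 4
f 13 1 15
f 13 15 14
f 14 15 16
f 14 16 4
f 15 1 17
f 15 17 16
f 16 17 18
f 16 18 4
f 17 1 19
f 17 19 18
f 18 19 20
f 18 20 4
f 19 1 21
f 19 21 20
f 20 21 22
f 20 22 4
f 21 1 2
f 21 2 22
f 22 2 3
f 22 3 4
f 24 23 27
f 24 27 25
f 25 27 28
f 25 28 26
f 27 23 29
f 27 29 28
f 28 29 30
f 28 30 26
f 29 23 31
f 29 31 30
f 30 31 32
f 30 32 26
f 31 23 33
f 31 33 32
f 32 33 34
f 32 34 26
f 33 23 35
f 33 35 34
f 34 35 36
f 34 36 26
f 35 23 37
f 35 37 36
f 36 37 38
f 36 38 26
f 37 23 39
f 37 39 38
f 38 39 40
f 38 40 26
f 39 23 41
f 39 41 40
f 40 41 42
f 40 42 26
f 41 23 43
f 41 43 42
f 42 43 44
f 42 44 26
f 43 23 45
f 43 45 44
f 44 45 46
f 44 46 26
f 45 23 47
f 45 47 46
f 46 47 48
f 46 48 26
f 47 23 49
f 47 49 48
f 48 49 50
f 48 50 26
f 49 23 51
f 49 51 50
f 50 51 52
f 50 52 26
f 51 23 24
f 51 24 52
f 52 24 25
f 52 25 26
f 53 90 69
f 90 64 93
f 69 93 58
f 90 93 69
f 53 69 65
f 69 58 70
f 65 70 54
f 69 70 65
f 53 65 74
f 65 54 75
f 74 75 60
f 65 75 74
f 53 74 86
f 74 60 89
f 86 89 63
f 74 89 86
f 53 86 90
f 86 63 94
f 90 94 64
f 86 94 90
f 54 70 81
f 70 58 84
f 81 84 62
f 70 84 81
f 58 93 71
f 93 64 92
f 71 92 57
f 93 92 71
f 64 94 91
f 94 63 87
f 91 87 55
f 94 87 91
f 63 89 88
f 89 60 76
f 88 76 59
f 89 76 88
f 60 75 80
f 75 54 77
f 80 77 61
f 75 77 80
f 56 82 68
f 82 62 83
f 68 83 57
f 82 83 68
f 56 68 66
f 68 57 67
f 66 67 55
f 68 67 66
f 56 66 73
f 66 55 72
f 73 72 59
f 66 72 73
f 56 73 78
f 73 59 79
f 78 79 61
f 73 79 78
f 56 78 82
f 78 61 85
f 82 85 62
f 78 85 82
f 57 83 71
f 83 62 84
f 71 84 58
f 83 84 71
f 55 67 91
f 67 57 92
f 91 92 64
f 67 92 91
f 59 72 88
f 72 55 87
f 88 87 63
f 72 87 88
f 61 79 80
f 79 59 76
f 80 76 60
f 79 76 80
f 62 85 81
f 85 61 77
f 81 77 54
f 85 77 81



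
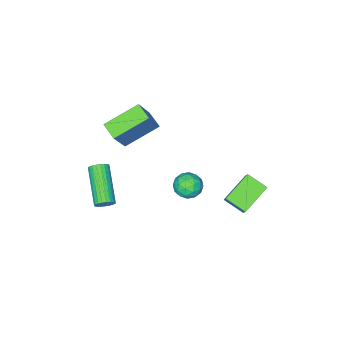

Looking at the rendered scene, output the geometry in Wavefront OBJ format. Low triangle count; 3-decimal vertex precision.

v -2.364 0.547 -4.569
v -3.836 0.468 -3.744
v -2.688 1.562 -5.051
v -4.161 1.484 -4.226
v -1.619 1.456 -3.154
v -3.092 1.378 -2.329
v -1.944 2.472 -3.636
v -3.416 2.393 -2.811
v 1.082 -2.595 -0.258
v 0.948 -3.469 0.063
v -0.573 -2.026 0.602
v -0.707 -2.899 0.923
v 2.147 -2.121 1.477
v 2.013 -2.994 1.798
v 0.492 -1.551 2.337
v 0.358 -2.425 2.658
v -0.345 0.692 -2.725
v 0.275 0.334 -2.477
v -1.035 0.026 -1.963
v -0.415 -0.332 -1.715
v -0.522 0.399 -1.549
v -0.096 0.811 -2.02
v -0.664 -0.451 -2.42
v -0.238 -0.039 -2.891
v 0.077 -0.372 -2.288
v 0.165 0.153 -1.75
v -0.925 0.207 -2.69
v -0.837 0.732 -2.152
v 0.026 0.571 -2.668
v -0.786 -0.211 -1.772
v -0.848 0.218 -1.675
v -0.484 0.008 -1.529
v -0.192 0.851 -2.399
v 0.172 0.641 -2.254
v -0.297 0.679 -1.708
v -0.932 -0.281 -2.186
v -0.568 -0.491 -2.041
v -0.276 0.352 -2.911
v 0.088 0.142 -2.765
v -0.463 -0.319 -2.732
v 0.274 -0.054 -2.411
v -0.132 -0.445 -1.963
v -0.278 -0.515 -2.378
v -0.028 -0.273 -2.655
v 0.325 0.255 -2.095
v -0.081 -0.137 -1.647
v -0.143 0.293 -1.549
v 0.107 0.535 -1.826
v 0.209 -0.16 -1.984
v -0.679 0.497 -2.793
v -1.085 0.105 -2.345
v -0.867 -0.175 -2.614
v -0.617 0.067 -2.891
v -0.628 0.805 -2.477
v -1.034 0.414 -2.029
v -0.732 0.633 -1.785
v -0.482 0.875 -2.062
v -0.969 0.52 -2.456
v 3.225 -1.585 -2.522
v 3.48 -1.461 -2.099
v 2.511 -3.031 -1.054
v 2.255 -3.155 -1.478
v 3.318 -1.348 -2.08
v 2.348 -2.918 -1.036
v 3.141 -1.272 -2.129
v 2.171 -2.841 -1.085
v 2.977 -1.242 -2.237
v 2.007 -2.812 -1.193
v 2.85 -1.265 -2.389
v 1.881 -2.835 -1.345
v 2.781 -1.337 -2.562
v 1.811 -2.907 -1.517
v 2.779 -1.447 -2.728
v 1.81 -3.016 -1.684
v 2.845 -1.577 -2.863
v 1.876 -3.147 -1.818
v 2.969 -1.709 -2.946
v 2 -3.279 -1.901
v 3.132 -1.822 -2.964
v 2.162 -3.392 -1.92
v 3.309 -1.899 -2.915
v 2.339 -3.468 -1.871
v 3.473 -1.928 -2.807
v 2.503 -3.498 -1.763
v 3.599 -1.905 -2.655
v 2.63 -3.475 -1.611
v 3.669 -1.833 -2.483
v 2.699 -3.403 -1.438
v 3.67 -1.724 -2.316
v 2.701 -3.293 -1.272
v 3.604 -1.593 -2.182
v 2.635 -3.163 -1.137
f 2 4 1
f 5 2 1
f 1 4 3
f 3 5 1
f 2 8 4
f 6 2 5
f 6 8 2
f 4 8 3
f 7 5 3
f 3 8 7
f 7 6 5
f 8 6 7
f 10 12 9
f 13 10 9
f 9 12 11
f 11 13 9
f 10 16 12
f 14 10 13
f 14 16 10
f 12 16 11
f 15 13 11
f 11 16 15
f 15 14 13
f 16 14 15
f 17 54 33
f 54 28 57
f 33 57 22
f 54 57 33
f 17 33 29
f 33 22 34
f 29 34 18
f 33 34 29
f 17 29 38
f 29 18 39
f 38 39 24
f 29 39 38
f 17 38 50
f 38 24 53
f 50 53 27
f 38 53 50
f 17 50 54
f 50 27 58
f 54 58 28
f 50 58 54
f 18 34 45
f 34 22 48
f 45 48 26
f 34 48 45
f 22 57 35
f 57 28 56
f 35 56 21
f 57 56 35
f 28 58 55
f 58 27 51
f 55 51 19
f 58 51 55
f 27 53 52
f 53 24 40
f 52 40 23
f 53 40 52
f 24 39 44
f 39 18 41
f 44 41 25
f 39 41 44
f 20 46 32
f 46 26 47
f 32 47 21
f 46 47 32
f 20 32 30
f 32 21 31
f 30 31 19
f 32 31 30
f 20 30 37
f 30 19 36
f 37 36 23
f 30 36 37
f 20 37 42
f 37 23 43
f 42 43 25
f 37 43 42
f 20 42 46
f 42 25 49
f 46 49 26
f 42 49 46
f 21 47 35
f 47 26 48
f 35 48 22
f 47 48 35
f 19 31 55
f 31 21 56
f 55 56 28
f 31 56 55
f 23 36 52
f 36 19 51
f 52 51 27
f 36 51 52
f 25 43 44
f 43 23 40
f 44 40 24
f 43 40 44
f 26 49 45
f 49 25 41
f 45 41 18
f 49 41 45
f 60 59 63
f 60 63 61
f 61 63 64
f 61 64 62
f 63 59 65
f 63 65 64
f 64 65 66
f 64 66 62
f 65 59 67
f 65 67 66
f 66 67 68
f 66 68 62
f 67 59 69
f 67 69 68
f 68 69 70
f 68 70 62
f 69 59 71
f 69 71 70
f 70 71 72
f 70 72 62
f 71 59 73
f 71 73 72
f 72 73 74
f 72 74 62
f 73 59 75
f 73 75 74
f 74 75 76
f 74 76 62
f 75 59 77
f 75 77 76
f 76 77 78
f 76 78 62
f 77 59 79
f 77 79 78
f 78 79 80
f 78 80 62
f 79 59 81
f 79 81 80
f 80 81 82
f 80 82 62
f 81 59 83
f 81 83 82
f 82 83 84
f 82 84 62
f 83 59 85
f 83 85 84
f 84 85 86
f 84 86 62
f 85 59 87
f 85 87 86
f 86 87 88
f 86 88 62
f 87 59 89
f 87 89 88
f 88 89 90
f 88 90 62
f 89 59 91
f 89 91 90
f 90 91 92
f 90 92 62
f 91 59 60
f 91 60 92
f 92 60 61
f 92 61 62



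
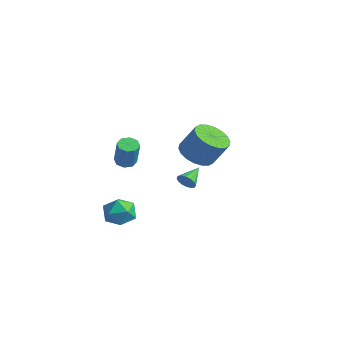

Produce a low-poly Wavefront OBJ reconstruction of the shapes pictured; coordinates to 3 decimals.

v 2.931 -1.761 -0.696
v 3.295 -1.792 -0.355
v 2.609 -0.779 -0.264
v 3.402 -1.668 -0.556
v 3.382 -1.57 -0.794
v 3.242 -1.522 -1.007
v 3.018 -1.539 -1.136
v 2.771 -1.615 -1.147
v 2.567 -1.73 -1.038
v 2.46 -1.853 -0.837
v 2.479 -1.952 -0.598
v 2.62 -2 -0.386
v 2.844 -1.983 -0.257
v 3.091 -1.907 -0.246
v 0.509 -3.111 -3.212
v 0.958 -3.234 -2.473
v 0.482 -4.506 -3.427
v 0.931 -4.629 -2.688
v 0.106 -4.345 -2.656
v 0.123 -3.482 -2.523
v 1.317 -4.258 -3.377
v 1.334 -3.395 -3.244
v 1.457 -3.942 -2.575
v 0.709 -3.996 -2.13
v 0.731 -3.744 -3.77
v -0.017 -3.798 -3.325
v -0.698 1.714 -1.649
v 0.168 1.778 -2.102
v 0.825 2.23 -0.784
v -0.042 2.166 -0.331
v 0.001 2.178 -2.156
v 0.657 2.629 -0.838
v -0.305 2.485 -2.109
v 0.351 2.937 -0.791
v -0.689 2.64 -1.971
v -0.032 3.091 -0.653
v -1.074 2.611 -1.769
v -0.418 3.063 -0.451
v -1.385 2.405 -1.544
v -0.729 2.857 -0.226
v -1.56 2.062 -1.339
v -0.904 2.513 -0.021
v -1.565 1.65 -1.196
v -0.908 2.102 0.122
v -1.397 1.251 -1.142
v -0.741 1.702 0.176
v -1.091 0.943 -1.189
v -0.435 1.395 0.129
v -0.708 0.789 -1.327
v -0.051 1.24 -0.009
v -0.322 0.817 -1.529
v 0.334 1.269 -0.211
v -0.011 1.023 -1.754
v 0.645 1.475 -0.436
v 0.164 1.367 -1.959
v 0.82 1.818 -0.641
v 0.74 -3.516 0.322
v 1.227 -3.478 0.143
v 1.726 -3.665 1.459
v 1.24 -3.704 1.638
v 1.076 -3.126 0.25
v 1.575 -3.313 1.566
v 0.728 -3.002 0.4
v 1.228 -3.19 1.716
v 0.388 -3.18 0.504
v 0.887 -3.367 1.82
v 0.254 -3.555 0.501
v 0.753 -3.742 1.817
v 0.405 -3.907 0.394
v 0.904 -4.094 1.71
v 0.752 -4.03 0.244
v 1.252 -4.218 1.56
v 1.093 -3.853 0.14
v 1.592 -4.04 1.456
f 2 1 4
f 2 4 3
f 4 1 5
f 4 5 3
f 5 1 6
f 5 6 3
f 6 1 7
f 6 7 3
f 7 1 8
f 7 8 3
f 8 1 9
f 8 9 3
f 9 1 10
f 9 10 3
f 10 1 11
f 10 11 3
f 11 1 12
f 11 12 3
f 12 1 13
f 12 13 3
f 13 1 14
f 13 14 3
f 14 1 2
f 14 2 3
f 15 26 20
f 15 20 16
f 15 16 22
f 15 22 25
f 15 25 26
f 16 20 24
f 20 26 19
f 26 25 17
f 25 22 21
f 22 16 23
f 18 24 19
f 18 19 17
f 18 17 21
f 18 21 23
f 18 23 24
f 19 24 20
f 17 19 26
f 21 17 25
f 23 21 22
f 24 23 16
f 28 27 31
f 28 31 29
f 29 31 32
f 29 32 30
f 31 27 33
f 31 33 32
f 32 33 34
f 32 34 30
f 33 27 35
f 33 35 34
f 34 35 36
f 34 36 30
f 35 27 37
f 35 37 36
f 36 37 38
f 36 38 30
f 37 27 39
f 37 39 38
f 38 39 40
f 38 40 30
f 39 27 41
f 39 41 40
f 40 41 42
f 40 42 30
f 41 27 43
f 41 43 42
f 42 43 44
f 42 44 30
f 43 27 45
f 43 45 44
f 44 45 46
f 44 46 30
f 45 27 47
f 45 47 46
f 46 47 48
f 46 48 30
f 47 27 49
f 47 49 48
f 48 49 50
f 48 50 30
f 49 27 51
f 49 51 50
f 50 51 52
f 50 52 30
f 51 27 53
f 51 53 52
f 52 53 54
f 52 54 30
f 53 27 55
f 53 55 54
f 54 55 56
f 54 56 30
f 55 27 28
f 55 28 56
f 56 28 29
f 56 29 30
f 58 57 61
f 58 61 59
f 59 61 62
f 59 62 60
f 61 57 63
f 61 63 62
f 62 63 64
f 62 64 60
f 63 57 65
f 63 65 64
f 64 65 66
f 64 66 60
f 65 57 67
f 65 67 66
f 66 67 68
f 66 68 60
f 67 57 69
f 67 69 68
f 68 69 70
f 68 70 60
f 69 57 71
f 69 71 70
f 70 71 72
f 70 72 60
f 71 57 73
f 71 73 72
f 72 73 74
f 72 74 60
f 73 57 58
f 73 58 74
f 74 58 59
f 74 59 60

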